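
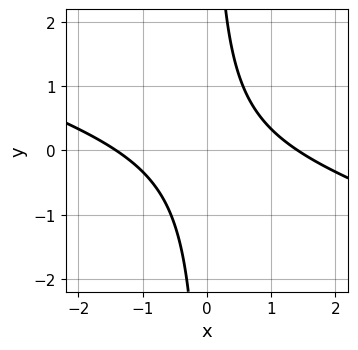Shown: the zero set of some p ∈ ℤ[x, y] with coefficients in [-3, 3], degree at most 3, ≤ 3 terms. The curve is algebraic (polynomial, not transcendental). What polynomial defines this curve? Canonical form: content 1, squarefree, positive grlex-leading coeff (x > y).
x^2 + 3*x*y - 2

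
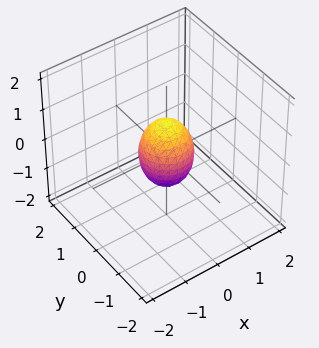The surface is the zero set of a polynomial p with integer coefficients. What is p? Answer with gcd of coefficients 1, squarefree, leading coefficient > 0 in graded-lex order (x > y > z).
2*x^2 + 2*y^2 + z^2 - 1

(a) deg p = 2.
(b) Symmetries: it's symmetric under z → −z, forcing even powers of z; the surface is invariant under rotation about z: p = q(x² + y², z).
(c) From the visible intercepts: the z-axis gridline crossings are at z ∈ {-1, 1}; a circular section at z = 0 has radius between 0 and 1.
(d) Together with the visible shape, these determine p as stated.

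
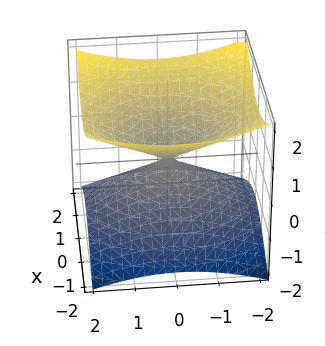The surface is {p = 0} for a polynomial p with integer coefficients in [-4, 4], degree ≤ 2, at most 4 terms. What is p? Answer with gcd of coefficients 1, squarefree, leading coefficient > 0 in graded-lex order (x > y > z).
(a) Degree: a double cone through the origin; a quadric, so deg p = 2.
(b) Symmetries: it's symmetric under y → −y, forcing even powers of y; mirror symmetry x ↦ −x ⇒ only even powers of x; it's symmetric under z → −z, forcing even powers of z.
(c) From the axis intercepts and sections: one y-axis crossing is at y = 0; it meets the z-axis at z = 0 (among the integer gridlines).
(d) The integer polynomial consistent with all of this is the stated p.

2*x^2 + y^2 - 3*z^2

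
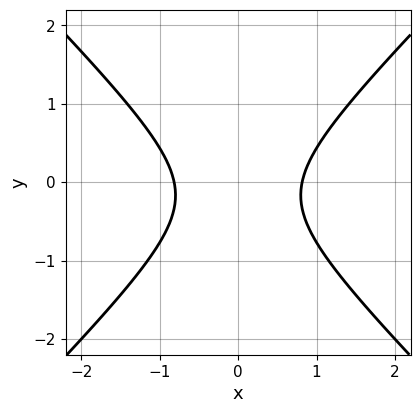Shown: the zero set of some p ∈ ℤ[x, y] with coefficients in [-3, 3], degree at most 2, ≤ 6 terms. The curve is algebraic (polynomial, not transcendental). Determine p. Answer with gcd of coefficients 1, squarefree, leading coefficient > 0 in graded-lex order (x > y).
3*x^2 - 3*y^2 - y - 2

The degree is 2 — a generic line meets the curve in up to 2 points.
Symmetries: it's symmetric under x → −x, forcing even powers of x.
Observable constraints: the curve avoids every integer y-axis point in the box.
Assembling these constraints gives the stated polynomial.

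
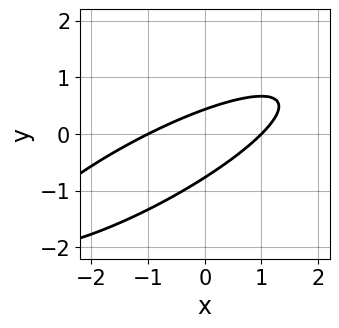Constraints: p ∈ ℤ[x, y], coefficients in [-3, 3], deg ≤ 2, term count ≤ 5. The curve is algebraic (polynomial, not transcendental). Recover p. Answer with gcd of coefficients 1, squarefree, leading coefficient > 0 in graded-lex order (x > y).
x^2 - 3*x*y + 3*y^2 + y - 1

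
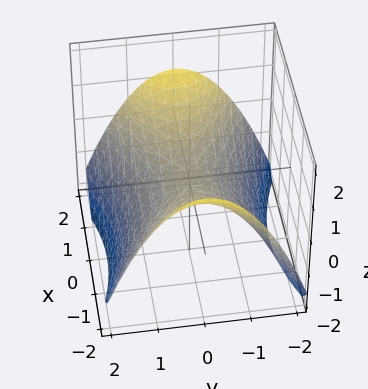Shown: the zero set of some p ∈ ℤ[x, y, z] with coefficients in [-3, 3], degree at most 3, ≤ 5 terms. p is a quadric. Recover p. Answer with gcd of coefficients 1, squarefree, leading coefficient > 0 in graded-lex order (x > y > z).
(a) deg p = 2. A saddle surface; a quadric.
(b) Symmetries: mirror symmetry x ↦ −x ⇒ only even powers of x; it's symmetric under y → −y, forcing even powers of y.
(c) Against the integer gridlines: one y-axis crossing is at y = 0; one z-axis crossing is at z = 0; it crosses the x-axis at the gridline x = 0.
(d) Matching integer coefficients to the picture gives p.

x^2 - 2*y^2 - 3*z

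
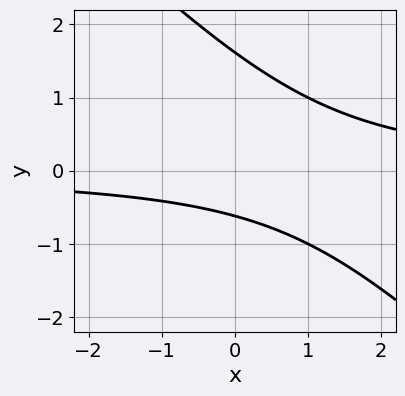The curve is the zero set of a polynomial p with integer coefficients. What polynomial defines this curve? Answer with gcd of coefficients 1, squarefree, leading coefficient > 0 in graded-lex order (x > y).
First, degree: the shape is more complex than any degree-1 curve, so deg p = 2.
Then, observable constraints: the curve avoids every integer x-axis point in the box.
Finally, putting this together gives p.

x*y + y^2 - y - 1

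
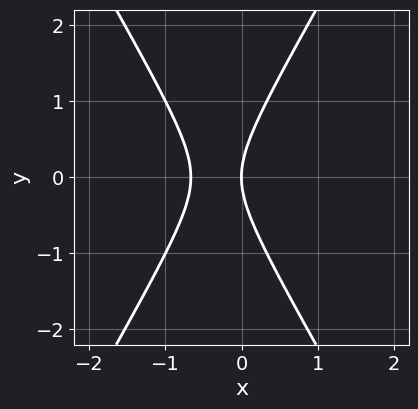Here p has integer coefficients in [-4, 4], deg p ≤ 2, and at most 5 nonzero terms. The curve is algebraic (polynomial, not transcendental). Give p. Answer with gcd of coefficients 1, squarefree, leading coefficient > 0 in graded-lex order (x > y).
3*x^2 - y^2 + 2*x

(a) The degree is 2 — the shape is more complex than any degree-1 curve.
(b) Symmetries: the y ↦ −y reflection is a symmetry, so y appears only in even powers.
(c) Against the integer gridlines: one x-axis crossing is at x = 0; it meets the y-axis at y = 0 (among the integer gridlines).
(d) Together with the visible shape, these determine p as stated.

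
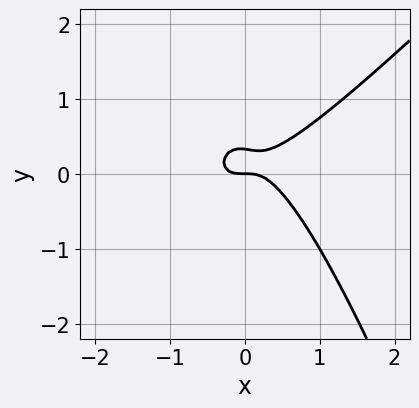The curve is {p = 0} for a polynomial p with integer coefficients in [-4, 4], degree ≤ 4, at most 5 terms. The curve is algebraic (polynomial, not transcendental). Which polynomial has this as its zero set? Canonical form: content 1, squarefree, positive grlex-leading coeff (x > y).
3*x^3 - 2*x^2*y - x*y^2 - 3*y^2 + y

First, degree: no degree-2 curve has this shape, so deg p = 3.
Then, reading off the gridlines: it meets the y-axis at y = 0 (among the integer gridlines); it meets the x-axis at x = 0 (among the integer gridlines).
Finally, the integer polynomial consistent with all of this is the stated p.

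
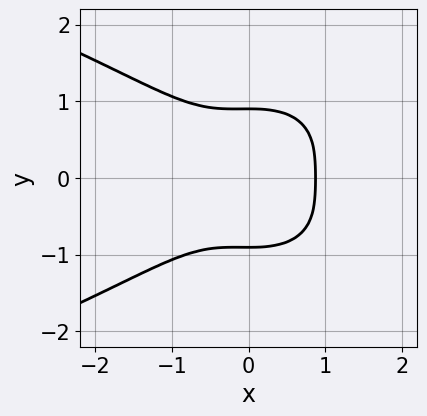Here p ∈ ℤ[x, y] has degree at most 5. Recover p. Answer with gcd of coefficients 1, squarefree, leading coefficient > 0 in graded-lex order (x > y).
Degree: a generic line meets the curve in up to 4 points, so deg p = 4.
Symmetries: mirror symmetry y ↦ −y ⇒ only even powers of y.
Together with the visible shape, these determine p as stated.

x^2*y^2 + 3*y^4 + 3*x^3 - 2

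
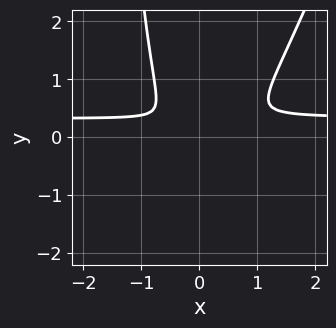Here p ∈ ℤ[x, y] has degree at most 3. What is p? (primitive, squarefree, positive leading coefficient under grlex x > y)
1. Degree: a generic line meets the curve in up to 3 points, so deg p = 3.
2. Solving for integer coefficients yields p as stated.

3*x^2*y - x*y^2 - x^2 - 2*y^2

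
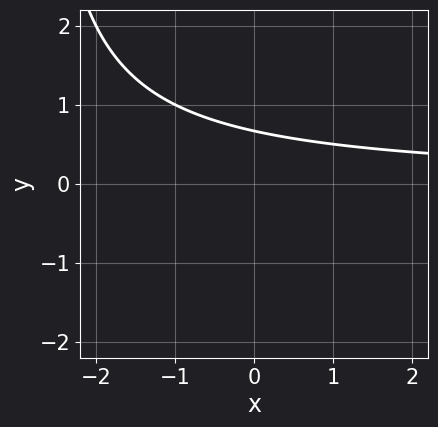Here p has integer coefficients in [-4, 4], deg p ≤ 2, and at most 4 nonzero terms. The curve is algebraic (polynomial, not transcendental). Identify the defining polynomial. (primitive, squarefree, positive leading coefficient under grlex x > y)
x*y + 3*y - 2

(a) deg p = 2. The shape is more complex than any degree-1 curve.
(b) From the visible intercepts: no x-intercept at any integer in the box.
(c) Matching integer coefficients to the picture gives p.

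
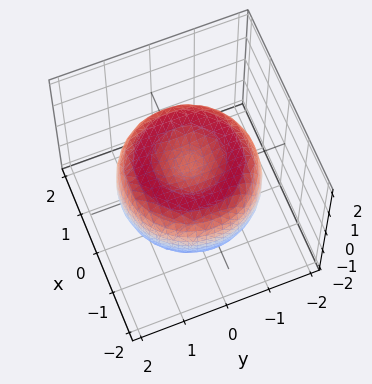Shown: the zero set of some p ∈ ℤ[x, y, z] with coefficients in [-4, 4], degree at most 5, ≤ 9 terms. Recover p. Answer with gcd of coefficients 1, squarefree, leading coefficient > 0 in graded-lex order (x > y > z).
The degree is 4 — the shape is more complex than any degree-3 surface.
Symmetries: rotational symmetry about the z-axis ⇒ p depends on x, y only through x² + y².
Checking where it meets the axes: a circular section at z = 1 has radius exactly 1.
Together with the visible shape, these determine p as stated.

x^4 + 2*x^2*y^2 + y^4 - 2*x^2 - 2*y^2 + 2*z^2 - 1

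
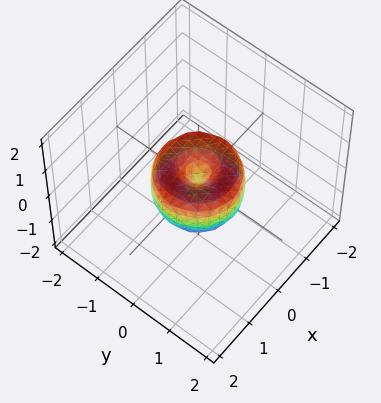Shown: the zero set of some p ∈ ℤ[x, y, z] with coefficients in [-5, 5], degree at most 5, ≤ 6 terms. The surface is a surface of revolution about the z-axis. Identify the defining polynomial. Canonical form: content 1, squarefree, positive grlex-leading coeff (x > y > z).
2*x^4 + 4*x^2*y^2 + 2*y^4 - 2*x^2 - 2*y^2 + z^2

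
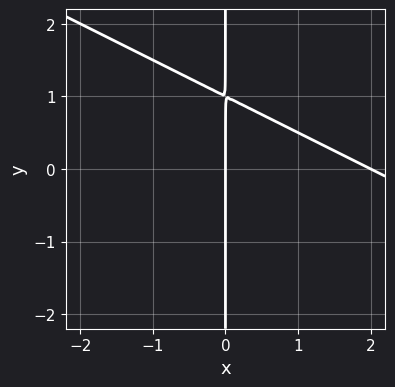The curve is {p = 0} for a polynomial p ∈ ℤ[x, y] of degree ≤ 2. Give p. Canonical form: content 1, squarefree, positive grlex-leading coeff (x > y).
x^2 + 2*x*y - 2*x

The degree is 2 — a generic line meets the curve in up to 2 points.
Checking where it meets the axes: every point of the y-axis in the box is on the curve; the x-axis gridline crossings are at x ∈ {0, 2}.
Putting this together gives p.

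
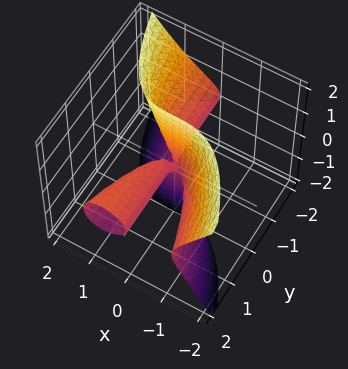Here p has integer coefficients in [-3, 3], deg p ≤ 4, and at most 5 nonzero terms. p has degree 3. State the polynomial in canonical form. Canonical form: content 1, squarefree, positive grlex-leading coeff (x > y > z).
Degree: the shape is more complex than any degree-2 surface, so deg p = 3.
From the visible intercepts: the visible y-axis segment lies entirely on the surface; one x-axis crossing is at x = 0.
These observations pin down the coefficients.

3*x^3 + 3*y*z^2 - 2*x*y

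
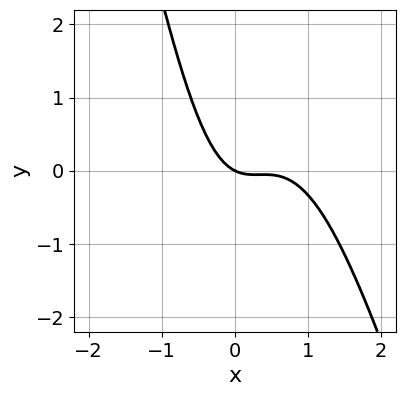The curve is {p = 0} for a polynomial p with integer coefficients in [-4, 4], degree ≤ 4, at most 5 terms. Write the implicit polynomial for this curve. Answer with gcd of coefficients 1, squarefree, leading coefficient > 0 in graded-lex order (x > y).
(a) deg p = 3.
(b) From the visible intercepts: it meets the y-axis at y = 0 (among the integer gridlines); it meets the x-axis at x = 0 (among the integer gridlines).
(c) These observations pin down the coefficients.

3*x^3 + x^2*y - 3*x^2 + x + 2*y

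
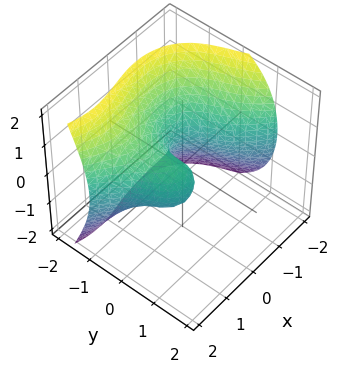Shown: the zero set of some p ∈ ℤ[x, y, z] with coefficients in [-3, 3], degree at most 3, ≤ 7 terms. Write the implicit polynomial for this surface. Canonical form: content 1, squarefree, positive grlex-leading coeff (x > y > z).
2*x^3 + 2*x^2*y + 3*y^3 + 3*z^2 - 3*x

(a) Degree: a generic line meets the surface in up to 3 points, so deg p = 3.
(b) Observable constraints: one y-axis crossing is at y = 0; it crosses the x-axis at the gridline x = 0.
(c) Fitting integer coefficients to these (and the overall shape) gives p.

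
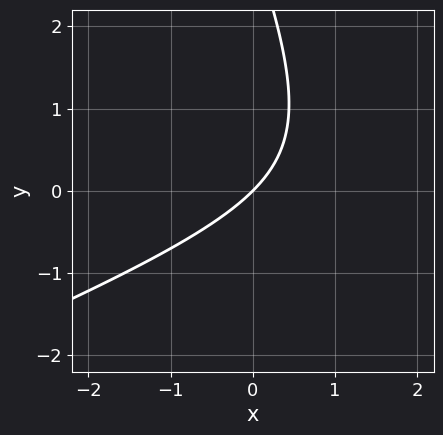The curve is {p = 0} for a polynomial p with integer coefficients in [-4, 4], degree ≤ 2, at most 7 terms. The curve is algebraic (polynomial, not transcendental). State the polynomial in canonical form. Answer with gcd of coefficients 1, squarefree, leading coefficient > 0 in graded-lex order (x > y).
x^2 - 2*x*y - y^2 - 3*x + 3*y

(a) The degree is 2 — no degree-1 curve has this shape.
(b) From the visible intercepts: it meets the x-axis at x = 0 (among the integer gridlines); it meets the y-axis at y = 0 (among the integer gridlines).
(c) Solving for integer coefficients yields p as stated.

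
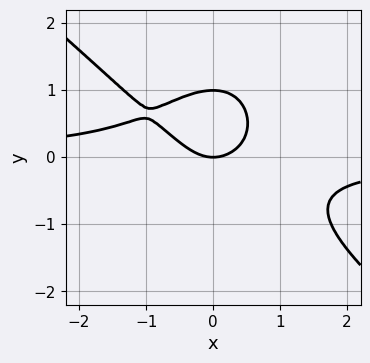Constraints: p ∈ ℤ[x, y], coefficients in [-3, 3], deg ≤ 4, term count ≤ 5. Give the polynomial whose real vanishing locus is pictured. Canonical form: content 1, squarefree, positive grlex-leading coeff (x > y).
(a) Degree: no degree-3 curve has this shape, so deg p = 4.
(b) Reading off the gridlines: one x-axis crossing is at x = 0; the y-axis gridline crossings are at y ∈ {0, 1}.
(c) These observations pin down the coefficients.

3*x^3*y + 2*x^2*y^2 + 2*y^4 + 2*x^2 - 2*y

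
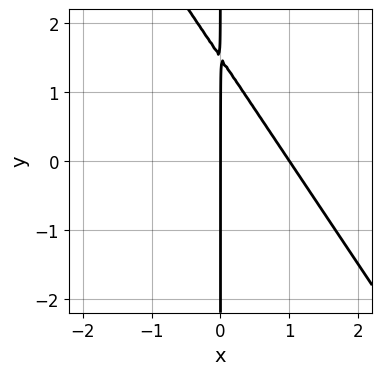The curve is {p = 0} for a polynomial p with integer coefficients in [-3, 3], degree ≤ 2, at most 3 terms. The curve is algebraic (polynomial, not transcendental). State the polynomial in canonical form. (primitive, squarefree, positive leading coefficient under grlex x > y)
(a) The degree is 2 — the shape is more complex than any degree-1 curve.
(b) Reading off the gridlines: the x-axis gridline crossings are at x ∈ {0, 1}; every point of the y-axis in the box is on the curve.
(c) Solving for integer coefficients yields p as stated.

3*x^2 + 2*x*y - 3*x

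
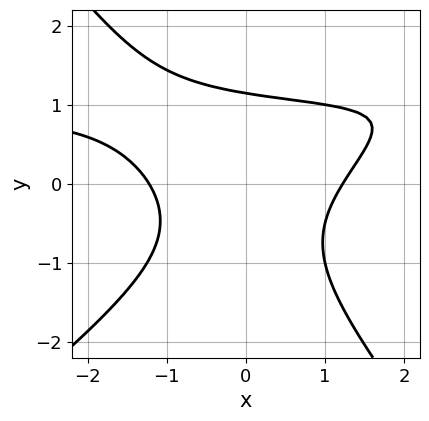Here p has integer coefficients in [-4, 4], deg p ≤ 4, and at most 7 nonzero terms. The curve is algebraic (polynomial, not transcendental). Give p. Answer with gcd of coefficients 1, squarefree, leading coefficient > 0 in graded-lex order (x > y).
1. deg p = 3. A generic line meets the curve in up to 3 points.
2. Solving for integer coefficients yields p as stated.

2*x^2*y - x*y^2 - 2*y^3 - 2*x^2 + 3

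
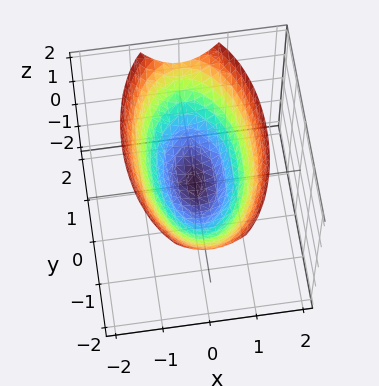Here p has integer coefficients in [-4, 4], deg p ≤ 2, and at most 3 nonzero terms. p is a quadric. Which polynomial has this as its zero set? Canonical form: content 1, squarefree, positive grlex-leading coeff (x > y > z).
3*x^2 + y^2 - 3*z

(a) The degree is 2 — a single bowl opening along one axis; a quadric.
(b) Symmetries: the y ↦ −y reflection is a symmetry, so y appears only in even powers; it's symmetric under x → −x, forcing even powers of x.
(c) From the visible intercepts: it meets the z-axis at z = 0 (among the integer gridlines); it meets the y-axis at y = 0 (among the integer gridlines); it crosses the x-axis at the gridline x = 0.
(d) Solving for integer coefficients yields p as stated.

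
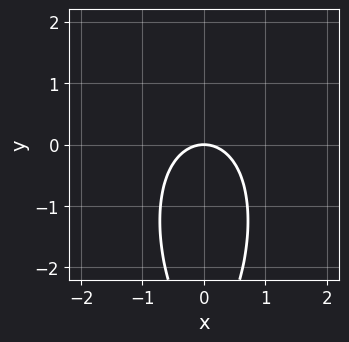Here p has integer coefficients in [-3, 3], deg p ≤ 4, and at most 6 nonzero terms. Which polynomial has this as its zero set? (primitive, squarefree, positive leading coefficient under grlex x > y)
x^2*y - 3*x^2 - y^2 - 3*y

(a) The degree is 3 — a generic line meets the curve in up to 3 points.
(b) Symmetries: it's symmetric under x → −x, forcing even powers of x.
(c) From the axis intercepts and sections: one y-axis crossing is at y = 0; one x-axis crossing is at x = 0.
(d) Assembling these constraints gives the stated polynomial.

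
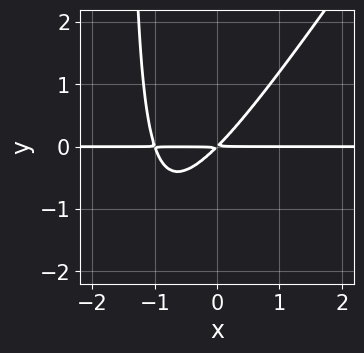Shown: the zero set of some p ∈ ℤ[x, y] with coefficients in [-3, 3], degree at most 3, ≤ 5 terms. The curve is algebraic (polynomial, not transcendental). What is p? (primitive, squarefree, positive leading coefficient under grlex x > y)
deg p = 3. A generic line meets the curve in up to 3 points.
Checking where it meets the axes: the visible x-axis segment lies entirely on the curve.
Fitting integer coefficients to these (and the overall shape) gives p.

3*x^2*y - 2*x*y^2 + 3*x*y - 3*y^2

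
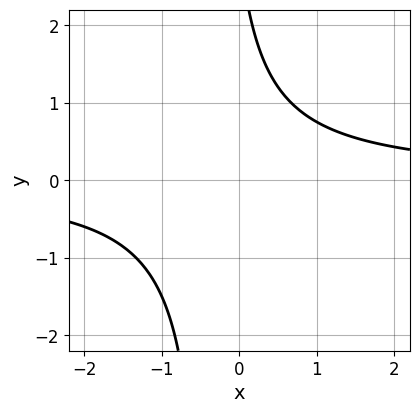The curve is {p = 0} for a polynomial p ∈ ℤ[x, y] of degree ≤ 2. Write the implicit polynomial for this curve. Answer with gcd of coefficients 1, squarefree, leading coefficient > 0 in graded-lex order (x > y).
3*x*y + y - 3

Degree: a generic line meets the curve in up to 2 points, so deg p = 2.
Observable constraints: no x-intercept at any integer in the box; the curve avoids every integer y-axis point in the box.
The integer polynomial consistent with all of this is the stated p.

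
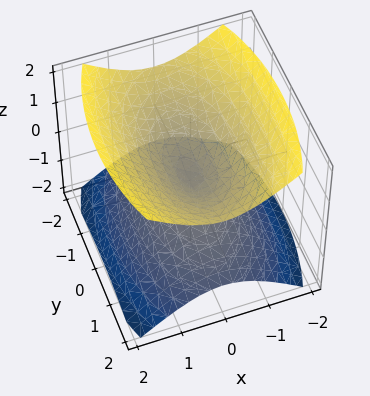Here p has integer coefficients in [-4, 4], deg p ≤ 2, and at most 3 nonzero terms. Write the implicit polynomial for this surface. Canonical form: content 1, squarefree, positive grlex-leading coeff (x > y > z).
3*x^2 + y^2 - 3*z^2

(a) There are 2 components. Treating them together as one polynomial.
(b) The degree is 2 — a double cone through the origin; a quadric.
(c) Symmetries: mirror symmetry x ↦ −x ⇒ only even powers of x; it's symmetric under z → −z, forcing even powers of z; mirror symmetry y ↦ −y ⇒ only even powers of y.
(d) From the visible intercepts: one x-axis crossing is at x = 0; it meets the y-axis at y = 0 (among the integer gridlines); it meets the z-axis at z = 0 (among the integer gridlines).
(e) The integer polynomial consistent with all of this is the stated p.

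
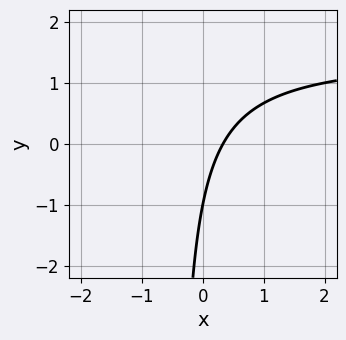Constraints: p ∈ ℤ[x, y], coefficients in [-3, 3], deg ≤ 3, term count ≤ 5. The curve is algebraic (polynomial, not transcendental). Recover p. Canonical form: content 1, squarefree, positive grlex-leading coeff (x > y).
(a) Degree: no degree-1 curve has this shape, so deg p = 2.
(b) From the axis intercepts and sections: it crosses the y-axis at the gridline y = -1.
(c) Together with the visible shape, these determine p as stated.

2*x*y - 3*x + y + 1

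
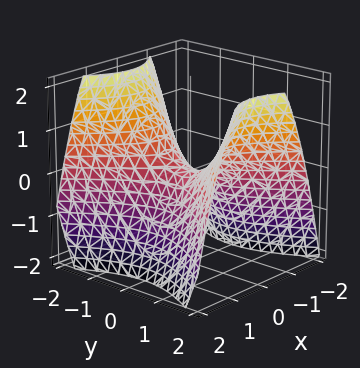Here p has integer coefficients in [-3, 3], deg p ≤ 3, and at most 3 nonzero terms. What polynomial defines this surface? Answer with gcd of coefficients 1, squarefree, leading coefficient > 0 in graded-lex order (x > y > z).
3*x^2 - 2*y^2 + 3*z

1. deg p = 2. A saddle surface; a quadric.
2. Symmetries: mirror symmetry y ↦ −y ⇒ only even powers of y; it's symmetric under x → −x, forcing even powers of x.
3. Checking where it meets the axes: one x-axis crossing is at x = 0; one z-axis crossing is at z = 0.
4. These observations pin down the coefficients.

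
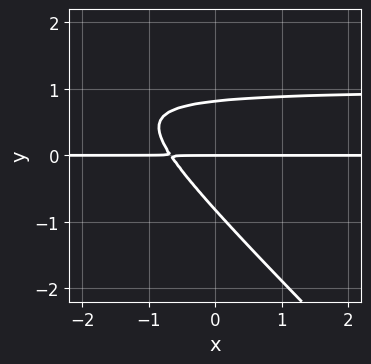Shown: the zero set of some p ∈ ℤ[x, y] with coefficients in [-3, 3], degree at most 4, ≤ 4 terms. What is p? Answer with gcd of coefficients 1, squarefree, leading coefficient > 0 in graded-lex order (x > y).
First, deg p = 3. The shape is more complex than any degree-2 curve.
Next, checking where it meets the axes: it crosses the y-axis at the gridline y = 0; the visible x-axis segment lies entirely on the curve.
Finally, fitting integer coefficients to these (and the overall shape) gives p.

3*x*y^2 + 3*y^3 - 3*x*y - 2*y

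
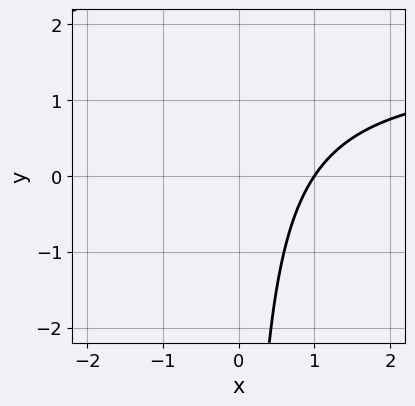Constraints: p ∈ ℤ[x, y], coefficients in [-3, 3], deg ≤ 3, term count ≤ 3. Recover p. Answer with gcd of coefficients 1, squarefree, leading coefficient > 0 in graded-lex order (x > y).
2*x*y - 3*x + 3

1. Degree: no degree-1 curve has this shape, so deg p = 2.
2. Observable constraints: it misses every integer gridline on the y-axis; one x-axis crossing is at x = 1.
3. Solving for integer coefficients yields p as stated.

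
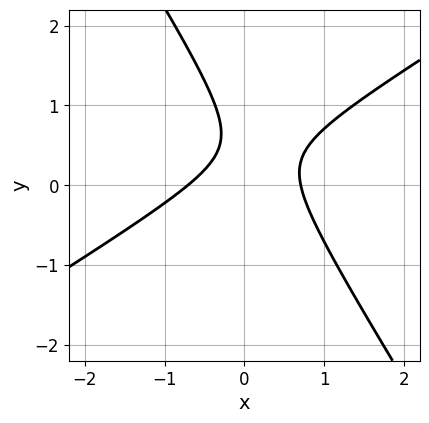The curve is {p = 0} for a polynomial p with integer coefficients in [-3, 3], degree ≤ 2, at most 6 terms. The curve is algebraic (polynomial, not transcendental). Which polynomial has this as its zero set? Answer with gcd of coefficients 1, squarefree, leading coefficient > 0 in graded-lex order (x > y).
deg p = 2. No degree-1 curve has this shape.
Against the integer gridlines: it misses every integer gridline on the y-axis.
Assembling these constraints gives the stated polynomial.

2*x^2 - 2*x*y - 2*y^2 + 2*y - 1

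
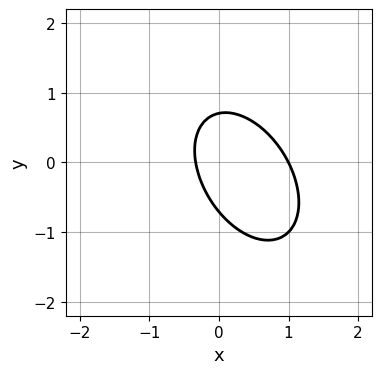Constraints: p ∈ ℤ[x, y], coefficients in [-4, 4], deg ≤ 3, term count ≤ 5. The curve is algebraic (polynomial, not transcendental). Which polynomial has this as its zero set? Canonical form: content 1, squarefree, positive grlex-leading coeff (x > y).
1. The degree is 2 — the shape is more complex than any degree-1 curve.
2. Observable constraints: one x-axis crossing is at x = 1.
3. Fitting integer coefficients to these (and the overall shape) gives p.

3*x^2 + 2*x*y + 2*y^2 - 2*x - 1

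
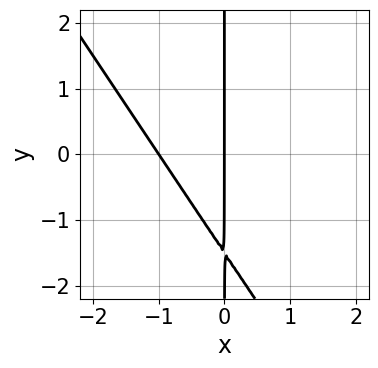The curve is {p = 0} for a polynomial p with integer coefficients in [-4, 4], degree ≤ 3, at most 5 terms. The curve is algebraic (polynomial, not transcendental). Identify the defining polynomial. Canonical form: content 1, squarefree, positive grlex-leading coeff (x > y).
1. deg p = 2. No degree-1 curve has this shape.
2. From the axis intercepts and sections: the x-axis gridline crossings are at x ∈ {-1, 0}; every point of the y-axis in the box is on the curve.
3. Assembling these constraints gives the stated polynomial.

3*x^2 + 2*x*y + 3*x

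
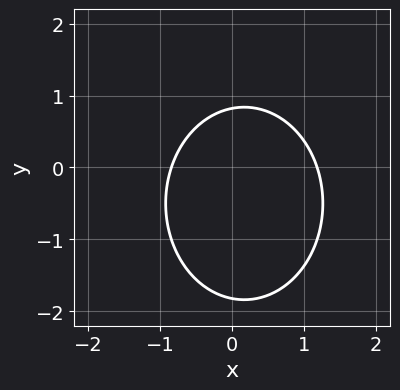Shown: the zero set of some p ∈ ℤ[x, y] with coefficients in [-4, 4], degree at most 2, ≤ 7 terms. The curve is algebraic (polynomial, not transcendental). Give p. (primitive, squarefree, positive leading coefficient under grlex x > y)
(a) The degree is 2 — a generic line meets the curve in up to 2 points.
(b) Matching integer coefficients to the picture gives p.

3*x^2 + 2*y^2 - x + 2*y - 3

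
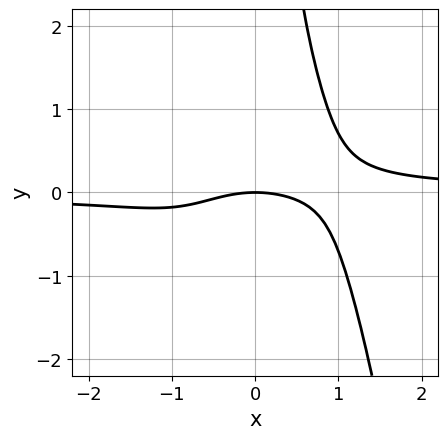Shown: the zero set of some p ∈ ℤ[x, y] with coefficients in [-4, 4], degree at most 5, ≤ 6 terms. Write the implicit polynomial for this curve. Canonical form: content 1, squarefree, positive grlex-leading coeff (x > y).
(a) Degree: no degree-3 curve has this shape, so deg p = 4.
(b) Against the integer gridlines: it meets the x-axis at x = 0 (among the integer gridlines); it crosses the y-axis at the gridline y = 0.
(c) The integer polynomial consistent with all of this is the stated p.

3*x^3*y + 2*x*y^2 - x^2 - 3*y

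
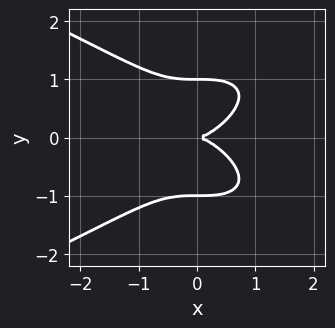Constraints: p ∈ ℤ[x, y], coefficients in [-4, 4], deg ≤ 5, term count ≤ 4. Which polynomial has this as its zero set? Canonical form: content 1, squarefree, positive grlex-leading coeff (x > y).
3*y^4 + 2*x^3 - 3*y^2

First, degree: the shape is more complex than any degree-3 curve, so deg p = 4.
Then, symmetries: the y ↦ −y reflection is a symmetry, so y appears only in even powers.
Next, reading off the gridlines: it meets the x-axis at x = 0 (among the integer gridlines); the y-axis gridline crossings are at y ∈ {-1, 0, 1}.
Finally, fitting integer coefficients to these (and the overall shape) gives p.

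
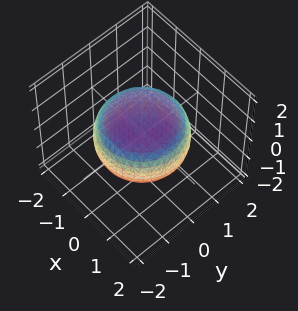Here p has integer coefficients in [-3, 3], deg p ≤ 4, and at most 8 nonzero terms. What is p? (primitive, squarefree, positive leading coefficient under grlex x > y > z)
x^4 + 2*x^2*y^2 + y^4 - x^2 - y^2 + 3*z^2 - 2

(a) Degree: no degree-3 surface has this shape, so deg p = 4.
(b) Symmetries: rotational symmetry about the z-axis ⇒ p depends on x, y only through x² + y².
(c) From the visible intercepts: a circular section at z = 0 has radius between 1 and 2.
(d) Together with the visible shape, these determine p as stated.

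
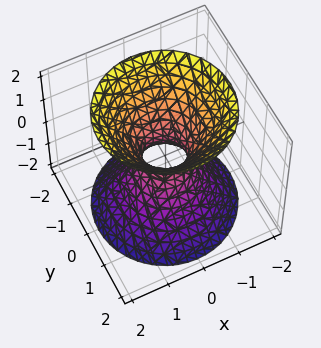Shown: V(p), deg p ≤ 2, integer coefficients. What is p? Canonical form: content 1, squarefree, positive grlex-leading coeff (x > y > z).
3*x^2 + 3*y^2 - 2*z^2 - 1

Degree: an hourglass — one-sheet hyperboloid; a quadric, so deg p = 2.
Symmetries: rotational symmetry about the z-axis ⇒ p depends on x, y only through x² + y²; it's symmetric under z → −z, forcing even powers of z.
Against the integer gridlines: a circular section at z = 2 has radius between 1 and 2; it misses every integer gridline on the z-axis.
Fitting integer coefficients to these (and the overall shape) gives p.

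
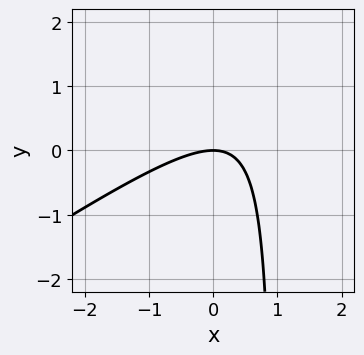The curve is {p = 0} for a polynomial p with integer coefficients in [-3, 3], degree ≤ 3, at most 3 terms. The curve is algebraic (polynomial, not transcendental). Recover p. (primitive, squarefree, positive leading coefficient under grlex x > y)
2*x^2 - 3*x*y + 3*y

First, degree: a generic line meets the curve in up to 2 points, so deg p = 2.
Then, from the axis intercepts and sections: it crosses the y-axis at the gridline y = 0; it crosses the x-axis at the gridline x = 0.
Finally, putting this together gives p.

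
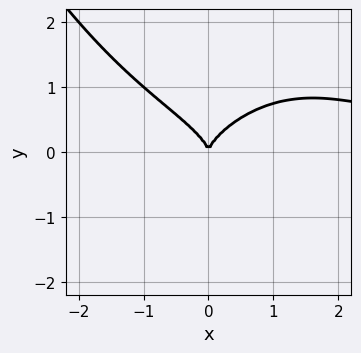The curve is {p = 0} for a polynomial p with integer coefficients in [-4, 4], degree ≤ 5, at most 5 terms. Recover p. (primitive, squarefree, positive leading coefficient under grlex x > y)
x^3*y + 3*y^3 - 2*x^2

Degree: the shape is more complex than any degree-3 curve, so deg p = 4.
From the axis intercepts and sections: it crosses the y-axis at the gridline y = 0; it meets the x-axis at x = 0 (among the integer gridlines).
Solving for integer coefficients yields p as stated.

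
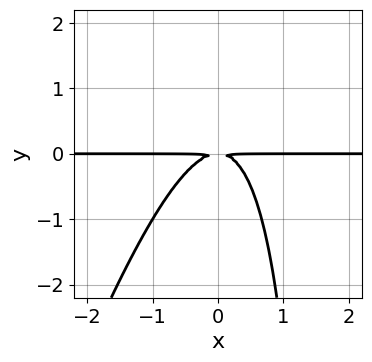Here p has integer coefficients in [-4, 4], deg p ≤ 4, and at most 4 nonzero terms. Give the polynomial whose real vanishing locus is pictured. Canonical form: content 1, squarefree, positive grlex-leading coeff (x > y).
(a) The degree is 3 — a generic line meets the curve in up to 3 points.
(b) From the visible intercepts: the visible x-axis segment lies entirely on the curve.
(c) Fitting integer coefficients to these (and the overall shape) gives p.

3*x^2*y - x*y^2 + 2*y^2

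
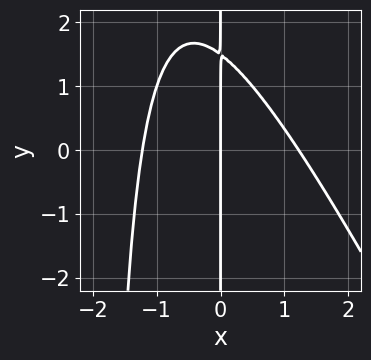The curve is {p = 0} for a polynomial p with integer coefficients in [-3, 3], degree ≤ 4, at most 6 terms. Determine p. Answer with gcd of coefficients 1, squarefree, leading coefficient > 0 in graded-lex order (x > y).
1. The degree is 3 — no degree-2 curve has this shape.
2. Observable constraints: it crosses the x-axis at the gridline x = 0; every point of the y-axis in the box is on the curve.
3. These observations pin down the coefficients.

2*x^3 + x^2*y + 2*x*y - 3*x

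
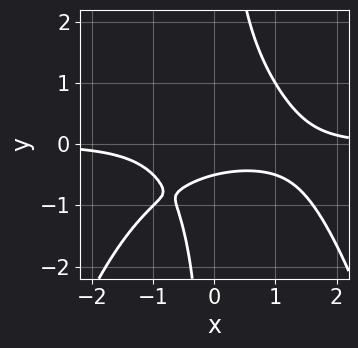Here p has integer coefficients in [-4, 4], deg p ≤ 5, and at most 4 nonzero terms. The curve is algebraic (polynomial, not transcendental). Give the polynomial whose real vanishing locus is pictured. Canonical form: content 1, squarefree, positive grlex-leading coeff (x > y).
x^3*y + 2*x*y^2 - 2*y - 1

First, the degree is 4 — a generic line meets the curve in up to 4 points.
Then, observable constraints: it misses every integer gridline on the x-axis.
Finally, together with the visible shape, these determine p as stated.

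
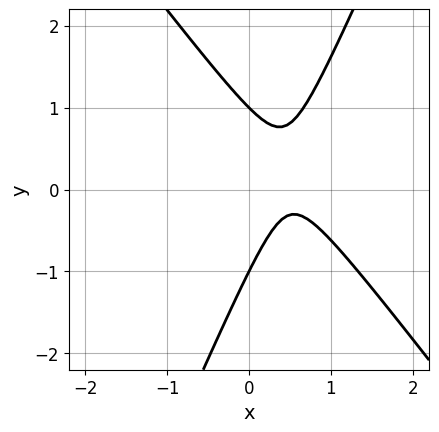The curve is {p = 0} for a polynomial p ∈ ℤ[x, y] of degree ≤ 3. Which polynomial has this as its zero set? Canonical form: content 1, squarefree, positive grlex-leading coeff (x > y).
(a) The degree is 2 — no degree-1 curve has this shape.
(b) Checking where it meets the axes: among the integer gridlines, it crosses the y-axis at y ∈ {-1, 1}; it misses every integer gridline on the x-axis.
(c) Matching integer coefficients to the picture gives p.

3*x^2 + x*y - y^2 - 3*x + 1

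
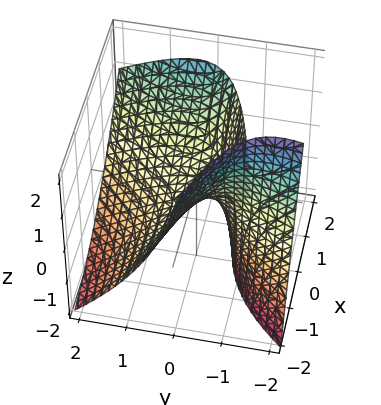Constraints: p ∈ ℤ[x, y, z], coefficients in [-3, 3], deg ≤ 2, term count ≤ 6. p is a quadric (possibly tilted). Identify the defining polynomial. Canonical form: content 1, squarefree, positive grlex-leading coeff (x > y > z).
x^2 + 3*x*y - 2*y^2 - 3*y*z - 3*z

Degree: a generic line meets the surface in up to 2 points, so deg p = 2.
Observable constraints: it meets the z-axis at z = 0 (among the integer gridlines); it meets the x-axis at x = 0 (among the integer gridlines); one y-axis crossing is at y = 0.
Fitting integer coefficients to these (and the overall shape) gives p.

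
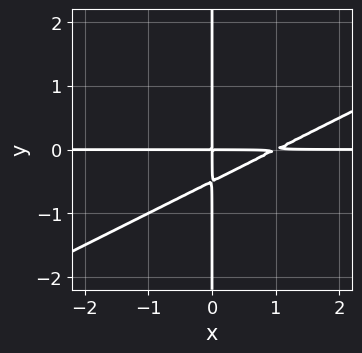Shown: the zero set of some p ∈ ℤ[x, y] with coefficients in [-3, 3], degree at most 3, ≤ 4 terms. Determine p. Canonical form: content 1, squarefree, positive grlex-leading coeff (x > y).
First, deg p = 3.
Next, reading off the gridlines: the visible y-axis segment lies entirely on the curve; every point of the x-axis in the box is on the curve.
Finally, these observations pin down the coefficients.

x^2*y - 2*x*y^2 - x*y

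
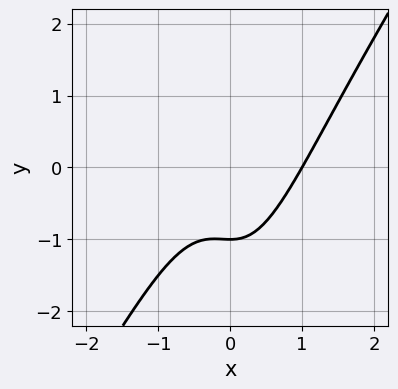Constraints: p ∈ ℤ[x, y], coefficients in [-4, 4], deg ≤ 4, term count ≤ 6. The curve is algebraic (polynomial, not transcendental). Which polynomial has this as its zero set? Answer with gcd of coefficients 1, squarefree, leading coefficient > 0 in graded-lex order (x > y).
3*x^3 - 2*x^2*y - x^2 - 2*y - 2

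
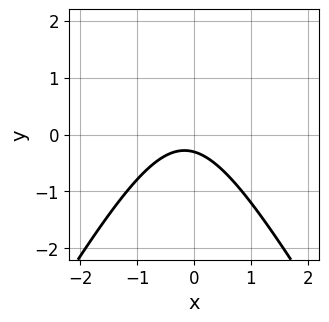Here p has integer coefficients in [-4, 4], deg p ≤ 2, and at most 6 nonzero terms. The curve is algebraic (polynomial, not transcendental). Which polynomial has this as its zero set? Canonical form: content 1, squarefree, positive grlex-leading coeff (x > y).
(a) Degree: the shape is more complex than any degree-1 curve, so deg p = 2.
(b) Observable constraints: the curve avoids every integer x-axis point in the box.
(c) Fitting integer coefficients to these (and the overall shape) gives p.

3*x^2 - y^2 + x + 3*y + 1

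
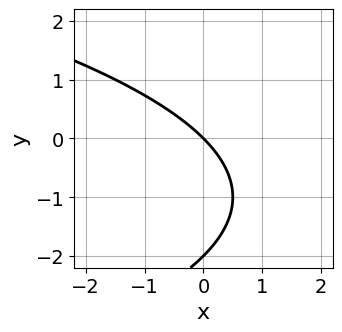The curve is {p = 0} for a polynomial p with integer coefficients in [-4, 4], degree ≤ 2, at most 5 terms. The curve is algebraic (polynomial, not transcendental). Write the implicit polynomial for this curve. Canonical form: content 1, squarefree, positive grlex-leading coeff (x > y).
y^2 + 2*x + 2*y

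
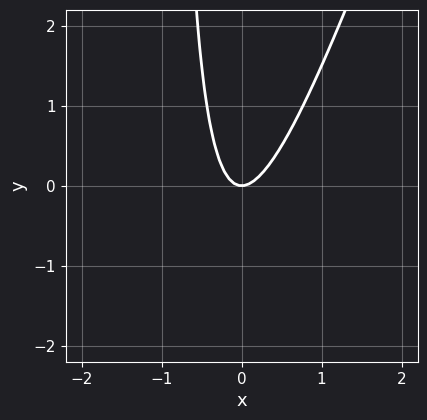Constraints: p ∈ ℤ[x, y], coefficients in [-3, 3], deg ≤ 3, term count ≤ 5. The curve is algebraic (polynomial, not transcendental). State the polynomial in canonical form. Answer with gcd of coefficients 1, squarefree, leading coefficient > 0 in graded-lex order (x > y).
3*x^2 - x*y - y

deg p = 2.
Reading off the gridlines: it meets the x-axis at x = 0 (among the integer gridlines); it crosses the y-axis at the gridline y = 0.
Together with the visible shape, these determine p as stated.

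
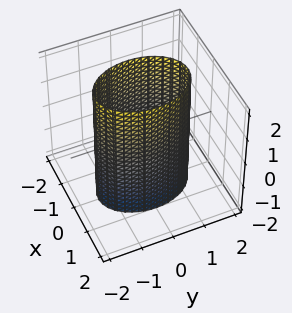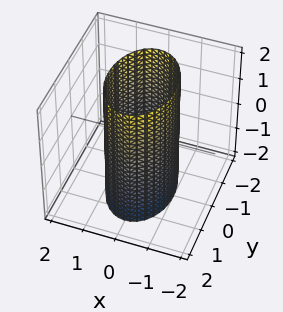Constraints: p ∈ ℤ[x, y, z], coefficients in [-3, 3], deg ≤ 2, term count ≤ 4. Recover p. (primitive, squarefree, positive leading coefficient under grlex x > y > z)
First, the degree is 2 — a cylinder; a quadric.
Next, symmetries: it's symmetric under z → −z, forcing even powers of z; it's symmetric under x → −x, forcing even powers of x; the y ↦ −y reflection is a symmetry, so y appears only in even powers.
Next, from the axis intercepts and sections: the surface avoids every integer z-axis point in the box; among the integer gridlines, it crosses the x-axis at x ∈ {-1, 1}.
Finally, these observations pin down the coefficients.

2*x^2 + y^2 - 2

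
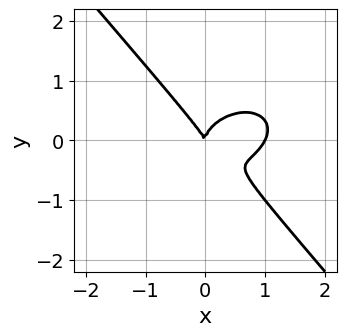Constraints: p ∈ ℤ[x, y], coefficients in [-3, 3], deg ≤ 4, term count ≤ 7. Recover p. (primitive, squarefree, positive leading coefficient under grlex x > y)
2*x^3 + 2*x*y^2 + 3*y^3 - 2*x^2 - x*y

First, deg p = 3. The shape is more complex than any degree-2 curve.
Then, from the visible intercepts: it crosses the y-axis at the gridline y = 0; the x-axis gridline crossings are at x ∈ {0, 1}.
Finally, matching integer coefficients to the picture gives p.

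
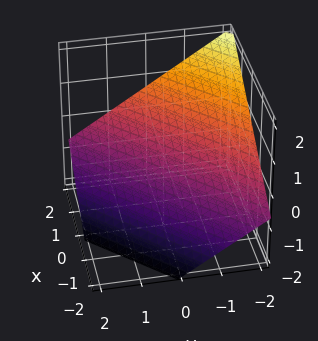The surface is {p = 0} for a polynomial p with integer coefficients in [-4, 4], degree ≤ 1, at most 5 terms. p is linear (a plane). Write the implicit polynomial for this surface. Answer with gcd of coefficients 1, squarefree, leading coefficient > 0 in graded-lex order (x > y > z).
2*x - 2*y - 3*z - 2

deg p = 1. Every cross-section is a straight line — this is a plane.
Checking where it meets the axes: one x-axis crossing is at x = 1; one y-axis crossing is at y = -1.
The integer polynomial consistent with all of this is the stated p.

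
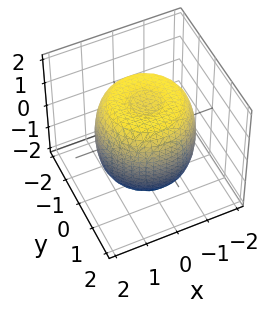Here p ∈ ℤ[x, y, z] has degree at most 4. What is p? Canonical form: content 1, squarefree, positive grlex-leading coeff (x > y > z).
2*x^4 + 4*x^2*y^2 + 2*y^4 - 3*x^2 - 3*y^2 + 2*z^2 - 3

1. Degree: the shape is more complex than any degree-3 surface, so deg p = 4.
2. Symmetries: rotational symmetry about the z-axis ⇒ p depends on x, y only through x² + y².
3. Against the integer gridlines: a circular section at z = 0 has radius between 1 and 2.
4. Assembling these constraints gives the stated polynomial.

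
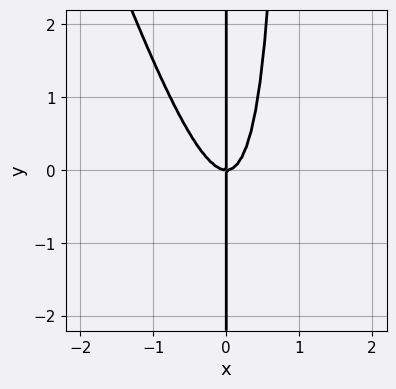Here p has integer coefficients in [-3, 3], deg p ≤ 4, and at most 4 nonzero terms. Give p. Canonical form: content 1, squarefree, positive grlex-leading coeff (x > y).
3*x^3 + x^2*y - x*y

First, degree: a generic line meets the curve in up to 3 points, so deg p = 3.
Then, observable constraints: every point of the y-axis in the box is on the curve; it crosses the x-axis at the gridline x = 0.
Finally, putting this together gives p.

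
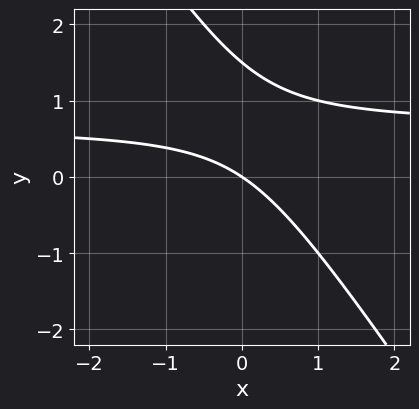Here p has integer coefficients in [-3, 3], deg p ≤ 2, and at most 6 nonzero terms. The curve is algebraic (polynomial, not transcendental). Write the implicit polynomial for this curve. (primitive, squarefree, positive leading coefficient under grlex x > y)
1. The degree is 2 — no degree-1 curve has this shape.
2. Reading off the gridlines: it crosses the y-axis at the gridline y = 0; one x-axis crossing is at x = 0.
3. Matching integer coefficients to the picture gives p.

3*x*y + 2*y^2 - 2*x - 3*y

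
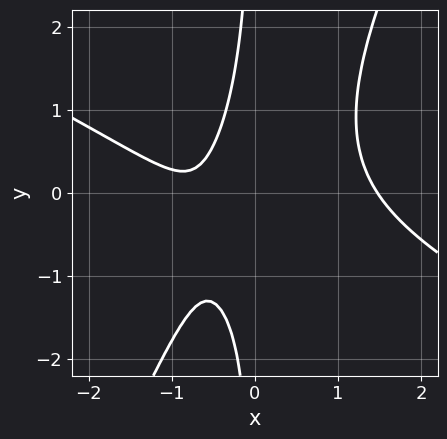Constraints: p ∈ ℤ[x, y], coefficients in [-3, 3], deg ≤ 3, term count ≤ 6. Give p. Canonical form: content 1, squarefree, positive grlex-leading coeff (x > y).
2*x^3 + 3*x^2*y - 2*x*y^2 - 3*x - 2

1. Degree: a generic line meets the curve in up to 3 points, so deg p = 3.
2. Checking where it meets the axes: the curve avoids every integer y-axis point in the box.
3. Fitting integer coefficients to these (and the overall shape) gives p.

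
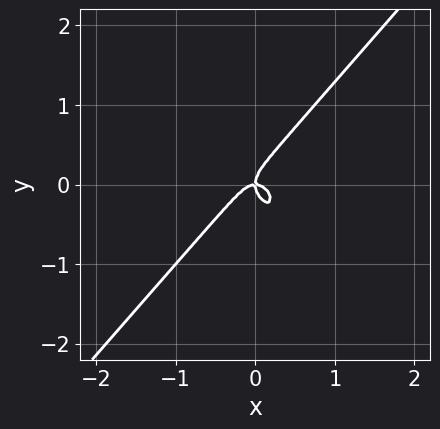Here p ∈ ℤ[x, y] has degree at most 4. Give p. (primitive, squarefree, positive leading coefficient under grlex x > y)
3*x^3 - 2*y^3 + x*y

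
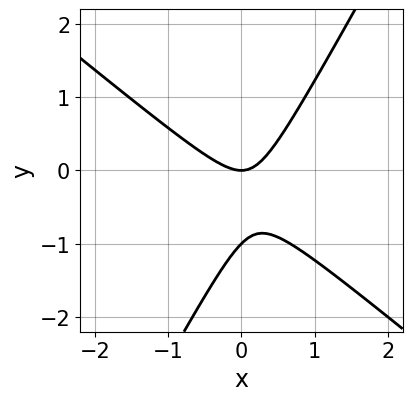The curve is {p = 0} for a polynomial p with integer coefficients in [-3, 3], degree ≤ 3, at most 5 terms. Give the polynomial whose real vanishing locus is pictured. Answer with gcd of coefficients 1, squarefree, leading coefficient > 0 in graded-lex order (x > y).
The degree is 2 — a generic line meets the curve in up to 2 points.
From the axis intercepts and sections: it crosses the x-axis at the gridline x = 0; among the integer gridlines, it crosses the y-axis at y ∈ {-1, 0}.
The integer polynomial consistent with all of this is the stated p.

3*x^2 + 2*x*y - 2*y^2 - 2*y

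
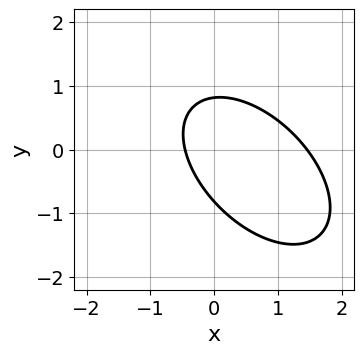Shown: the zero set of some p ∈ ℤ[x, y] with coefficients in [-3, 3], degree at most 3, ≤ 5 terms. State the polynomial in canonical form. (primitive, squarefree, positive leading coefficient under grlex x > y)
3*x^2 + 3*x*y + 3*y^2 - 3*x - 2

(a) deg p = 2.
(b) Matching integer coefficients to the picture gives p.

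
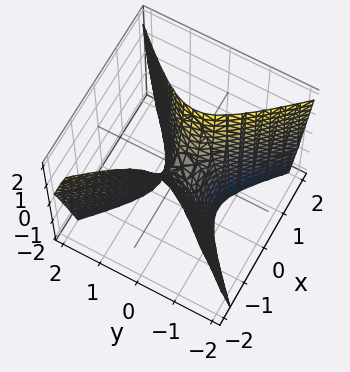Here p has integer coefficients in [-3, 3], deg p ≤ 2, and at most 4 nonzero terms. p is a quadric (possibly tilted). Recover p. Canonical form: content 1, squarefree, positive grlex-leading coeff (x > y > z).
3*x^2 + x*z - 3*y^2 - z

deg p = 2. The shape is more complex than any degree-1 surface.
From the visible intercepts: one y-axis crossing is at y = 0; it crosses the x-axis at the gridline x = 0.
The integer polynomial consistent with all of this is the stated p.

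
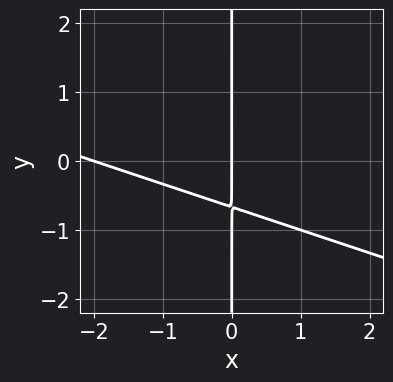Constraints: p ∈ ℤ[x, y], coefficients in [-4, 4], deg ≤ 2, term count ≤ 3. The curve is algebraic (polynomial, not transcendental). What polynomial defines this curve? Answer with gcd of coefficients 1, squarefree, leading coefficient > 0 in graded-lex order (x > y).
The degree is 2 — no degree-1 curve has this shape.
Reading off the gridlines: the visible y-axis segment lies entirely on the curve; the x-axis gridline crossings are at x ∈ {-2, 0}.
Putting this together gives p.

x^2 + 3*x*y + 2*x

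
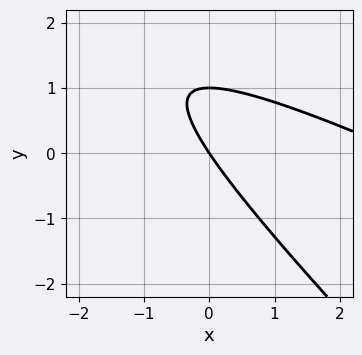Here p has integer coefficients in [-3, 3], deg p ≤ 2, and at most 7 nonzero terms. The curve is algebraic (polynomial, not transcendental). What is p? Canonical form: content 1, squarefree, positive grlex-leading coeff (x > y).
x^2 + 3*x*y + 2*y^2 - 3*x - 2*y

(a) The degree is 2 — the shape is more complex than any degree-1 curve.
(b) From the axis intercepts and sections: the y-axis gridline crossings are at y ∈ {0, 1}; it meets the x-axis at x = 0 (among the integer gridlines).
(c) Solving for integer coefficients yields p as stated.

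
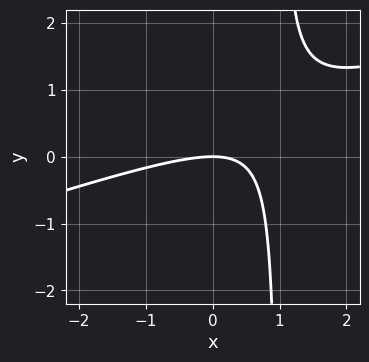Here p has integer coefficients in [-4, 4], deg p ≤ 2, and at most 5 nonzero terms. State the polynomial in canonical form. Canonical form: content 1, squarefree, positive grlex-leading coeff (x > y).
x^2 - 3*x*y + 3*y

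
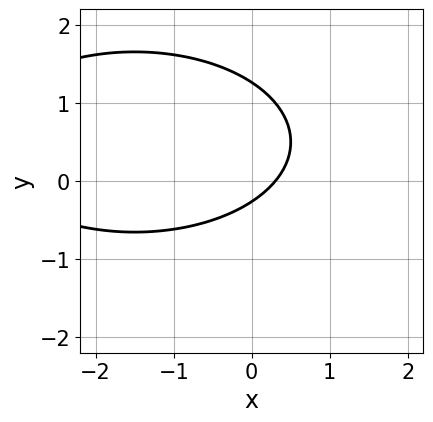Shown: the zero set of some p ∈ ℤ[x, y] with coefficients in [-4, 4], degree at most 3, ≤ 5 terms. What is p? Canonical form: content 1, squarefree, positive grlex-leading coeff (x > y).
1. deg p = 2. The shape is more complex than any degree-1 curve.
2. The integer polynomial consistent with all of this is the stated p.

x^2 + 3*y^2 + 3*x - 3*y - 1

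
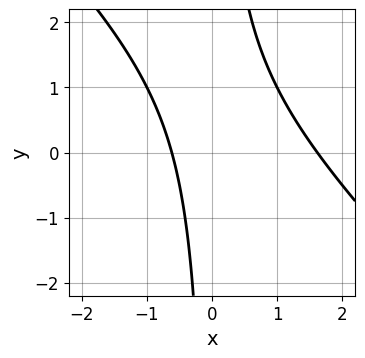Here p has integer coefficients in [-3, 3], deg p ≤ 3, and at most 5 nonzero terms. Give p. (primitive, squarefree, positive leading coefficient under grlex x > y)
First, deg p = 2. A generic line meets the curve in up to 2 points.
Next, from the axis intercepts and sections: the curve avoids every integer y-axis point in the box.
Finally, these observations pin down the coefficients.

x^2 + x*y - x - 1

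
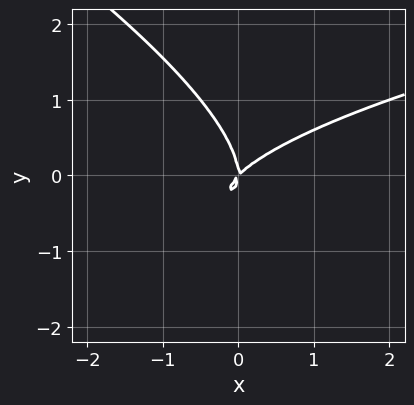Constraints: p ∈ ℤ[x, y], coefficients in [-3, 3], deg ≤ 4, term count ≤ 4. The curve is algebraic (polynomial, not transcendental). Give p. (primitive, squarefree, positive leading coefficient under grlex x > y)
x*y^2 + 2*y^3 - 2*x^2 + 2*x*y

1. Degree: the shape is more complex than any degree-2 curve, so deg p = 3.
2. Reading off the gridlines: it meets the x-axis at x = 0 (among the integer gridlines); one y-axis crossing is at y = 0.
3. Matching integer coefficients to the picture gives p.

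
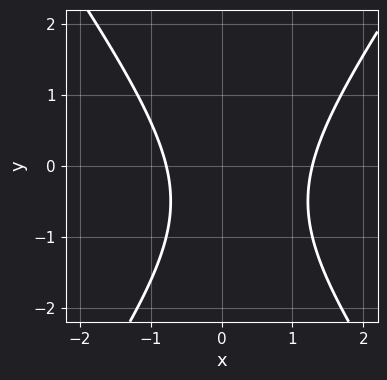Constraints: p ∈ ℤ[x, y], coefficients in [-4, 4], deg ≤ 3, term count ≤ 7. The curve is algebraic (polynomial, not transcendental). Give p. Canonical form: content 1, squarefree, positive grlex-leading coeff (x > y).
First, deg p = 2.
Next, against the integer gridlines: it misses every integer gridline on the y-axis.
Finally, solving for integer coefficients yields p as stated.

2*x^2 - y^2 - x - y - 2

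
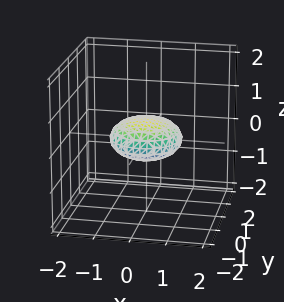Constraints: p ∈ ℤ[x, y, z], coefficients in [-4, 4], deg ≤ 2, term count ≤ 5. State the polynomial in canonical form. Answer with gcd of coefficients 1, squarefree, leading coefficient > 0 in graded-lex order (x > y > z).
1. deg p = 2. A closed, bounded, convex surface; a quadric.
2. By symmetry, the surface is invariant under rotation about z: p = q(x² + y², z); mirror symmetry z ↦ −z ⇒ only even powers of z.
3. Checking where it meets the axes: a circular section at z = 0 has radius exactly 1; the y-axis gridline crossings are at y ∈ {-1, 1}.
4. Solving for integer coefficients yields p as stated. Check: (-1, 0, 0) on the x-axis lies on the surface, and p(-1, 0, 0) = 0. ✓

x^2 + y^2 + 3*z^2 - 1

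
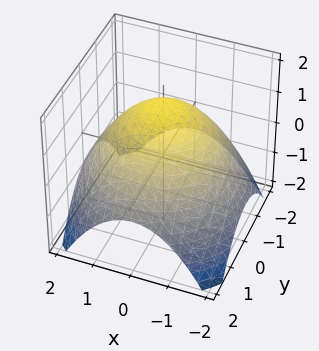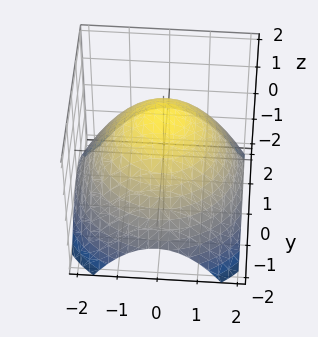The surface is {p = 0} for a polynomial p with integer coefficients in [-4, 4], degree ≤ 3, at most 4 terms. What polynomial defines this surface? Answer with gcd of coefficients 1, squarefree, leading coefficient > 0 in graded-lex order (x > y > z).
x^2 + y^2 + 2*z - 3

(a) deg p = 2.
(b) Symmetries: the surface is invariant under rotation about z: p = q(x² + y², z).
(c) Observable constraints: a circular section at z = 1 has radius exactly 1.
(d) The integer polynomial consistent with all of this is the stated p.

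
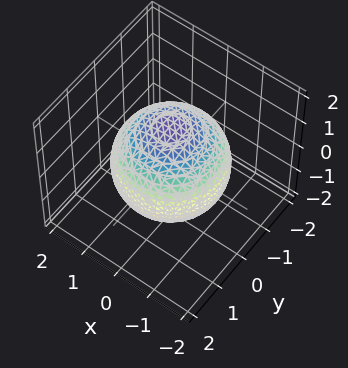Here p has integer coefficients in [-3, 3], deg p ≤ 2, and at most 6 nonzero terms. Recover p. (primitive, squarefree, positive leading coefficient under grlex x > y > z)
(a) Degree: no degree-1 surface has this shape, so deg p = 2.
(b) Symmetries: the z-axis is an axis of rotation, so x and y enter only as x² + y².
(c) Reading off the gridlines: a circular section at z = 1 has radius exactly 1.
(d) Putting this together gives p.

x^2 + y^2 + z^2 - 2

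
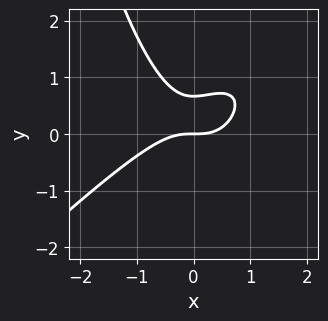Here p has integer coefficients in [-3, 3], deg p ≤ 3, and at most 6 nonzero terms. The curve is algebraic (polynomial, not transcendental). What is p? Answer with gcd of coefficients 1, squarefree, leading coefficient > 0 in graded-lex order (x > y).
deg p = 3.
Observable constraints: it crosses the y-axis at the gridline y = 0; it crosses the x-axis at the gridline x = 0.
These observations pin down the coefficients.

2*x^3 - 2*x^2*y + 3*y^2 - 2*y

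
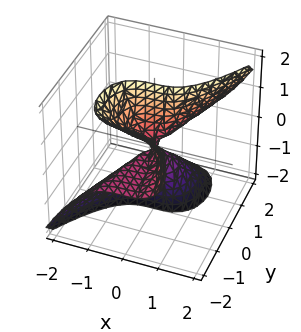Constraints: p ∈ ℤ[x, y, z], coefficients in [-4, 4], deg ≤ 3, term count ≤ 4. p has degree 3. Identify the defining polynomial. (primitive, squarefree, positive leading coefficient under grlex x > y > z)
Degree: a generic line meets the surface in up to 3 points, so deg p = 3.
From the axis intercepts and sections: every point of the z-axis in the box is on the surface; every point of the y-axis in the box is on the surface; it meets the x-axis at x = 0 (among the integer gridlines).
Fitting integer coefficients to these (and the overall shape) gives p.

3*x^3 - 2*y^2*z - 2*y*z^2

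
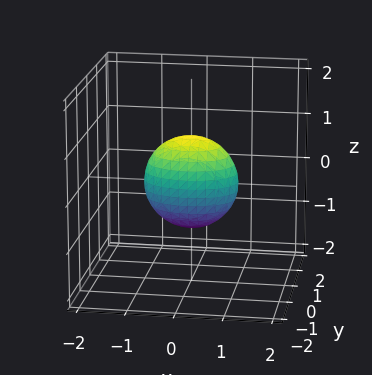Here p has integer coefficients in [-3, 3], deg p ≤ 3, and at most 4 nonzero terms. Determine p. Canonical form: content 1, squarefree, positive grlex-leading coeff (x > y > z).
x^2 + 2*y^2 + z^2 - 1

(a) deg p = 2. Bounded and convex; a quadric.
(b) Symmetries: it's symmetric under z → −z, forcing even powers of z; mirror symmetry x ↦ −x ⇒ only even powers of x; it's symmetric under y → −y, forcing even powers of y.
(c) Checking where it meets the axes: the x-axis gridline crossings are at x ∈ {-1, 1}; the z-axis gridline crossings are at z ∈ {-1, 1}.
(d) Assembling these constraints gives the stated polynomial.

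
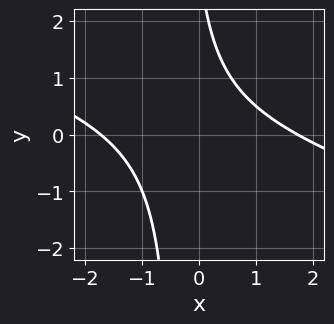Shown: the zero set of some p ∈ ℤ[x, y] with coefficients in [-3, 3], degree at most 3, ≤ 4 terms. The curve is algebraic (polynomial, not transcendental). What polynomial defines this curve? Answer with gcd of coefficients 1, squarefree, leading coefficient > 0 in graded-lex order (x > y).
x^2 + 3*x*y + y - 3

The degree is 2 — a generic line meets the curve in up to 2 points.
Checking where it meets the axes: the curve avoids every integer y-axis point in the box.
Solving for integer coefficients yields p as stated.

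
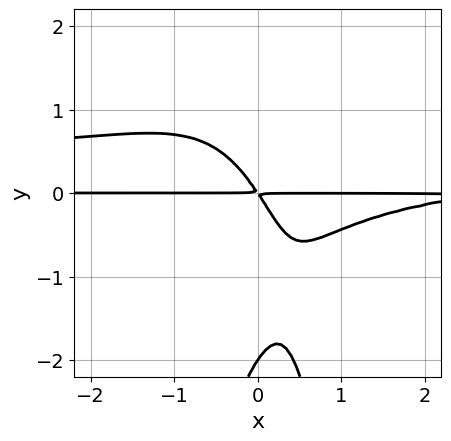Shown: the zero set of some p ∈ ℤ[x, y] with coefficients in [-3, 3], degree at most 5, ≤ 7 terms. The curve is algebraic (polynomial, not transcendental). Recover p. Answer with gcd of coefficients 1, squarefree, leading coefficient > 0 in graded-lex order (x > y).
3*x^2*y^2 - x^2*y + y^3 + 3*x*y + 2*y^2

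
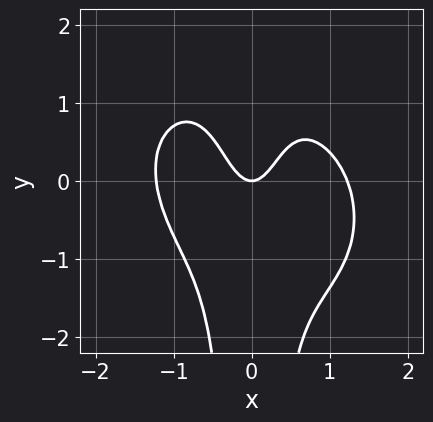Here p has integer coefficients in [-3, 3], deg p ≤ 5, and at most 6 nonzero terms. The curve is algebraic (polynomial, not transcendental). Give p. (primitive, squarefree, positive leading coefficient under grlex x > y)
First, the degree is 4 — no degree-3 curve has this shape.
Next, from the axis intercepts and sections: it meets the y-axis at y = 0 (among the integer gridlines); it meets the x-axis at x = 0 (among the integer gridlines).
Finally, fitting integer coefficients to these (and the overall shape) gives p.

2*x^4 + x^3*y + 2*x^2*y^2 - 3*x^2 + y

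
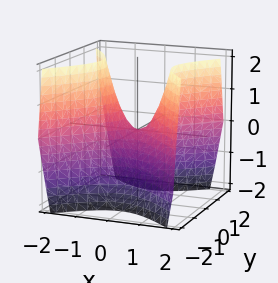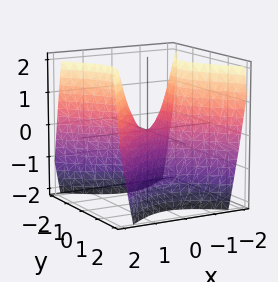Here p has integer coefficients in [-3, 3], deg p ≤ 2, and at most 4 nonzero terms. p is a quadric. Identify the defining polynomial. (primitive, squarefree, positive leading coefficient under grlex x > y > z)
3*x^2 - 3*y^2 - 2*z

1. deg p = 2. A hyperbolic paraboloid; a quadric.
2. Symmetries: mirror symmetry x ↦ −x ⇒ only even powers of x; the y ↦ −y reflection is a symmetry, so y appears only in even powers.
3. From the axis intercepts and sections: one x-axis crossing is at x = 0; it crosses the y-axis at the gridline y = 0; it crosses the z-axis at the gridline z = 0.
4. Solving for integer coefficients yields p as stated.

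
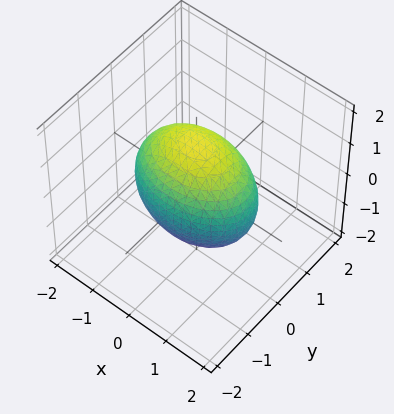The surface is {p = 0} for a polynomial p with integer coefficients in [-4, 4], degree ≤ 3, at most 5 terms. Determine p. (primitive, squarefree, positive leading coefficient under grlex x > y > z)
x^2 + 2*y^2 + z^2 - 2

(a) The degree is 2 — bounded and convex; a quadric.
(b) Symmetries: the x ↦ −x reflection is a symmetry, so x appears only in even powers; the z ↦ −z reflection is a symmetry, so z appears only in even powers; it's symmetric under y → −y, forcing even powers of y.
(c) Checking where it meets the axes: among the integer gridlines, it crosses the y-axis at y ∈ {-1, 1}.
(d) The integer polynomial consistent with all of this is the stated p.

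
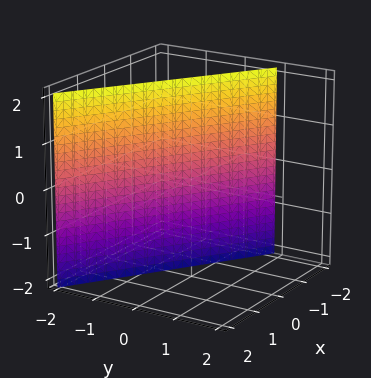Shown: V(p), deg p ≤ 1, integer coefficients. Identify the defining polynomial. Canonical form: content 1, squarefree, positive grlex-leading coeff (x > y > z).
2*x + 3*y + 2

First, degree: every cross-section is a straight line — this is a plane, so deg p = 1.
Next, reading off the gridlines: it misses every integer gridline on the z-axis; it crosses the x-axis at the gridline x = -1.
Finally, together with the visible shape, these determine p as stated.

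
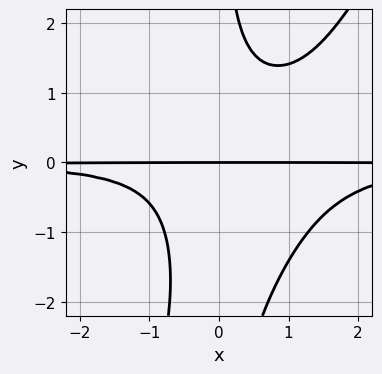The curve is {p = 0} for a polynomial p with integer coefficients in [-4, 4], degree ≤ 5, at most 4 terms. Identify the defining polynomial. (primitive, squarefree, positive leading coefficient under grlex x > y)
deg p = 4. A generic line meets the curve in up to 4 points.
Observable constraints: the visible x-axis segment lies entirely on the curve; it crosses the y-axis at the gridline y = 0.
Putting this together gives p.

2*x^2*y^2 - x*y^3 - 2*x*y^2 + 2*y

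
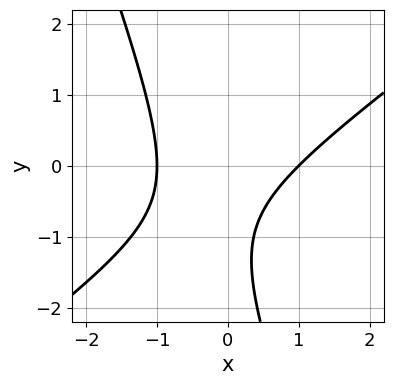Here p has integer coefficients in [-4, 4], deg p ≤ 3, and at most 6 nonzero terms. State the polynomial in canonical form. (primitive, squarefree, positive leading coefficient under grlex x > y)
2*x^2 - 2*x*y - y^2 - 2*y - 2

1. Degree: the shape is more complex than any degree-1 curve, so deg p = 2.
2. Observable constraints: among the integer gridlines, it crosses the x-axis at x ∈ {-1, 1}; no y-intercept at any integer in the box.
3. The integer polynomial consistent with all of this is the stated p.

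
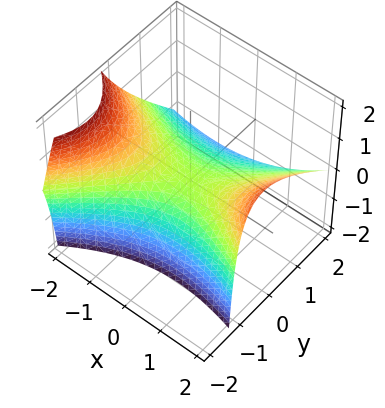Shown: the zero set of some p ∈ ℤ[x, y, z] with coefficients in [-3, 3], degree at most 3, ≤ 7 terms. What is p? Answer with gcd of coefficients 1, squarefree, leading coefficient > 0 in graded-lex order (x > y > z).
x^2 + x*y - 2*y^2 - 2*y*z - 3*z

(a) deg p = 2.
(b) Checking where it meets the axes: it meets the x-axis at x = 0 (among the integer gridlines); it crosses the z-axis at the gridline z = 0.
(c) Putting this together gives p.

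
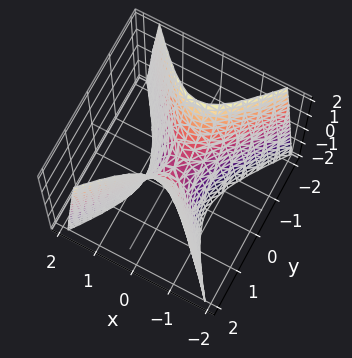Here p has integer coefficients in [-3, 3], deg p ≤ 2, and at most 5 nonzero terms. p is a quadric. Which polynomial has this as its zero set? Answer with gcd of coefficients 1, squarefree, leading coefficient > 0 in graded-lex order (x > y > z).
3*x^2 - 2*y^2 + z

(a) Degree: a saddle surface; a quadric, so deg p = 2.
(b) Symmetries: it's symmetric under x → −x, forcing even powers of x; it's symmetric under y → −y, forcing even powers of y.
(c) From the visible intercepts: it crosses the z-axis at the gridline z = 0; one y-axis crossing is at y = 0; one x-axis crossing is at x = 0.
(d) Solving for integer coefficients yields p as stated.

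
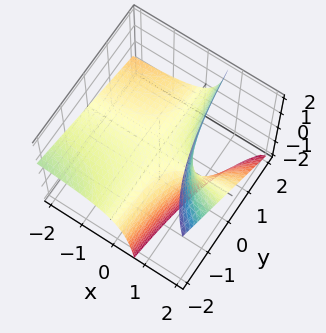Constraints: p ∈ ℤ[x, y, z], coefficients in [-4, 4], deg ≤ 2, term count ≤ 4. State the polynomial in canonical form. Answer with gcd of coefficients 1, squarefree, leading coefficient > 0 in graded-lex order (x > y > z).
x*y + 2*x*z - 2*z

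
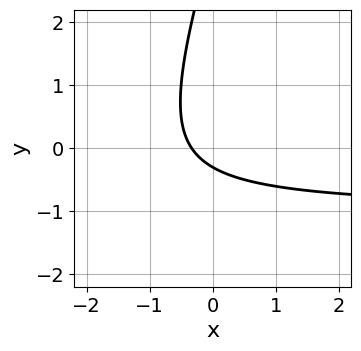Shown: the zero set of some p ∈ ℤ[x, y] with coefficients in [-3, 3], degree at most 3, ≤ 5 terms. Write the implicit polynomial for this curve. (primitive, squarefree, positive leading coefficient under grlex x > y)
1. The degree is 2 — a generic line meets the curve in up to 2 points.
2. Matching integer coefficients to the picture gives p.

3*x*y - y^2 + 3*x + 3*y + 1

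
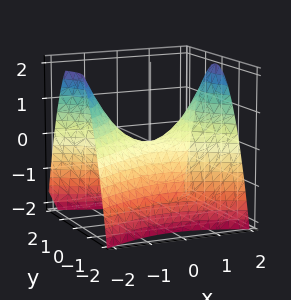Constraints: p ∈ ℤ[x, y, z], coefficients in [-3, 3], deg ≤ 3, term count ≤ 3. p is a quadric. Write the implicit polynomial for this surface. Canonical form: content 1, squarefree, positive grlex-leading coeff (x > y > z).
(a) deg p = 2.
(b) Symmetries: mirror symmetry y ↦ −y ⇒ only even powers of y; the x ↦ −x reflection is a symmetry, so x appears only in even powers.
(c) Checking where it meets the axes: it crosses the z-axis at the gridline z = 0; it meets the x-axis at x = 0 (among the integer gridlines).
(d) The integer polynomial consistent with all of this is the stated p.

x^2 - 2*y^2 - 2*z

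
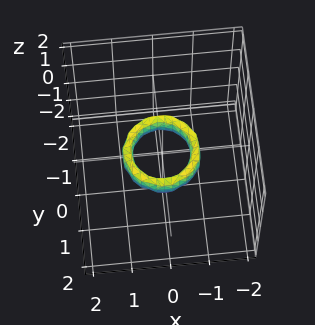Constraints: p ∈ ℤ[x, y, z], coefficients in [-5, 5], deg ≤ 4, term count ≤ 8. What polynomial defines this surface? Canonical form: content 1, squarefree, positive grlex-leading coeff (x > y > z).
First, deg p = 4. A generic line meets the surface in up to 4 points.
Then, symmetry: the surface is invariant under rotation about z: p = q(x² + y², z).
Then, against the integer gridlines: among the integer gridlines, it crosses the x-axis at x ∈ {-1, 1}; the surface avoids every integer z-axis point in the box.
Finally, the integer polynomial consistent with all of this is the stated p. Check: (0, 1, 0) on the y-axis lies on the surface, and p(0, 1, 0) = 0. ✓

2*x^4 + 4*x^2*y^2 + 2*y^4 - 3*x^2 - 3*y^2 + z^2 + 1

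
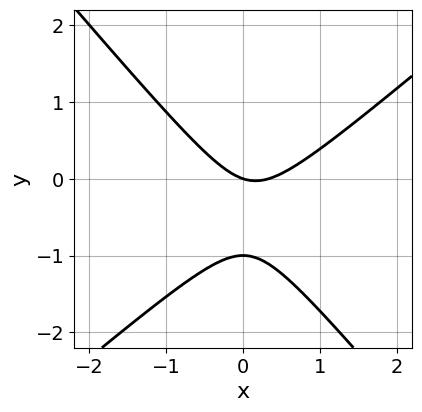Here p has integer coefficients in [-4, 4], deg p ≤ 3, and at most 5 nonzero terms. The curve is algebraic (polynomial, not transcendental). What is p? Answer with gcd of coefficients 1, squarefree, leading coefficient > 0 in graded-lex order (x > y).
1. deg p = 2.
2. Against the integer gridlines: it crosses the x-axis at the gridline x = 0; among the integer gridlines, it crosses the y-axis at y ∈ {-1, 0}.
3. Matching integer coefficients to the picture gives p.

3*x^2 - x*y - 3*y^2 - x - 3*y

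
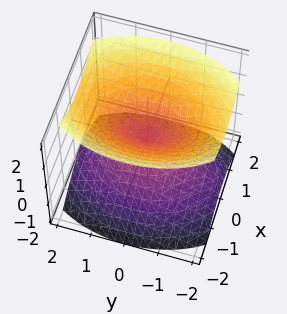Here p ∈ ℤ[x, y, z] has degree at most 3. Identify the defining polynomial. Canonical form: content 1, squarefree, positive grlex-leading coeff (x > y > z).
The picture has 2 separate pieces.
deg p = 2.
Symmetries: the x ↦ −x reflection is a symmetry, so x appears only in even powers; it's symmetric under z → −z, forcing even powers of z; mirror symmetry y ↦ −y ⇒ only even powers of y.
Against the integer gridlines: it crosses the z-axis at the gridline z = 0; it crosses the x-axis at the gridline x = 0; it meets the y-axis at y = 0 (among the integer gridlines).
Solving for integer coefficients yields p as stated.

2*x^2 + y^2 - 2*z^2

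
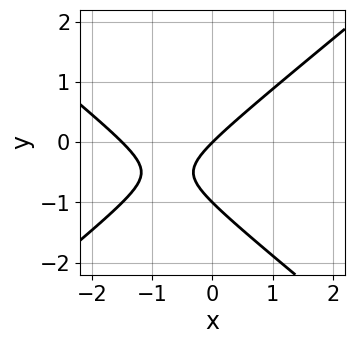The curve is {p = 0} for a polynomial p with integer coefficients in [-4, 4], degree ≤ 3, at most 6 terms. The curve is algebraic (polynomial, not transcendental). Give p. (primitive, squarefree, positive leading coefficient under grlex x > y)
First, degree: the shape is more complex than any degree-1 curve, so deg p = 2.
Then, from the visible intercepts: among the integer gridlines, it crosses the y-axis at y ∈ {-1, 0}; it crosses the x-axis at the gridline x = 0.
Finally, assembling these constraints gives the stated polynomial.

2*x^2 - 3*y^2 + 3*x - 3*y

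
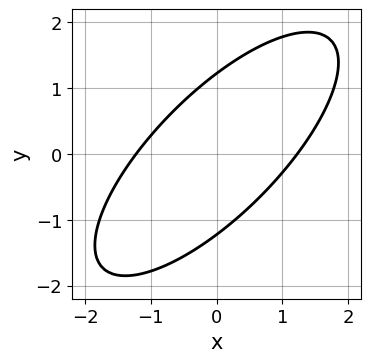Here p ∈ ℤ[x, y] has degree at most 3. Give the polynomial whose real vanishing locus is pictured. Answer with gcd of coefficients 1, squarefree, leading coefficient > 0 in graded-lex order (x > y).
2*x^2 - 3*x*y + 2*y^2 - 3

1. deg p = 2. A generic line meets the curve in up to 2 points.
2. Solving for integer coefficients yields p as stated.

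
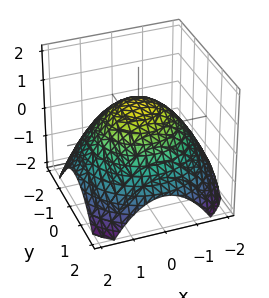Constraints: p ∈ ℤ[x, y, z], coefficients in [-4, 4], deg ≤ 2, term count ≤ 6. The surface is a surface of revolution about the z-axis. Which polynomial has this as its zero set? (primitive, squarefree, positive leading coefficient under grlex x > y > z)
x^2 + y^2 + 2*z - 2

First, degree: the shape is more complex than any degree-1 surface, so deg p = 2.
Next, symmetries: rotational symmetry about the z-axis ⇒ p depends on x, y only through x² + y².
Next, observable constraints: one z-axis crossing is at z = 1; a circular section at z = 0 has radius between 1 and 2.
Finally, fitting integer coefficients to these (and the overall shape) gives p.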